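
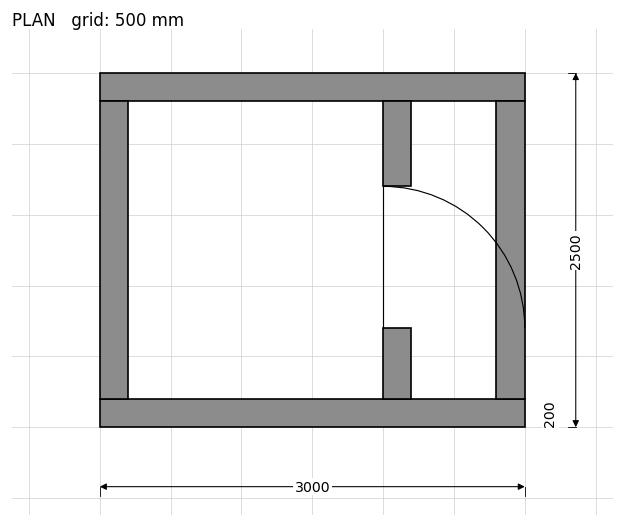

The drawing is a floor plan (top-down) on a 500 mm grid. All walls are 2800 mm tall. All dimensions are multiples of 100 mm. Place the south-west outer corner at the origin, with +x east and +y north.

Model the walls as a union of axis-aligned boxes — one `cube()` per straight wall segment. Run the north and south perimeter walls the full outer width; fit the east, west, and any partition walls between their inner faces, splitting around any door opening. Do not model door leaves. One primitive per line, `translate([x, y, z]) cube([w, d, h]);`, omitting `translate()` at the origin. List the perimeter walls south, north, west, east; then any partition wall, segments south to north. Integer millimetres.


cube([3000, 200, 2800]);
translate([0, 2300, 0]) cube([3000, 200, 2800]);
translate([0, 200, 0]) cube([200, 2100, 2800]);
translate([2800, 200, 0]) cube([200, 2100, 2800]);
translate([2000, 200, 0]) cube([200, 500, 2800]);
translate([2000, 1700, 0]) cube([200, 600, 2800]);


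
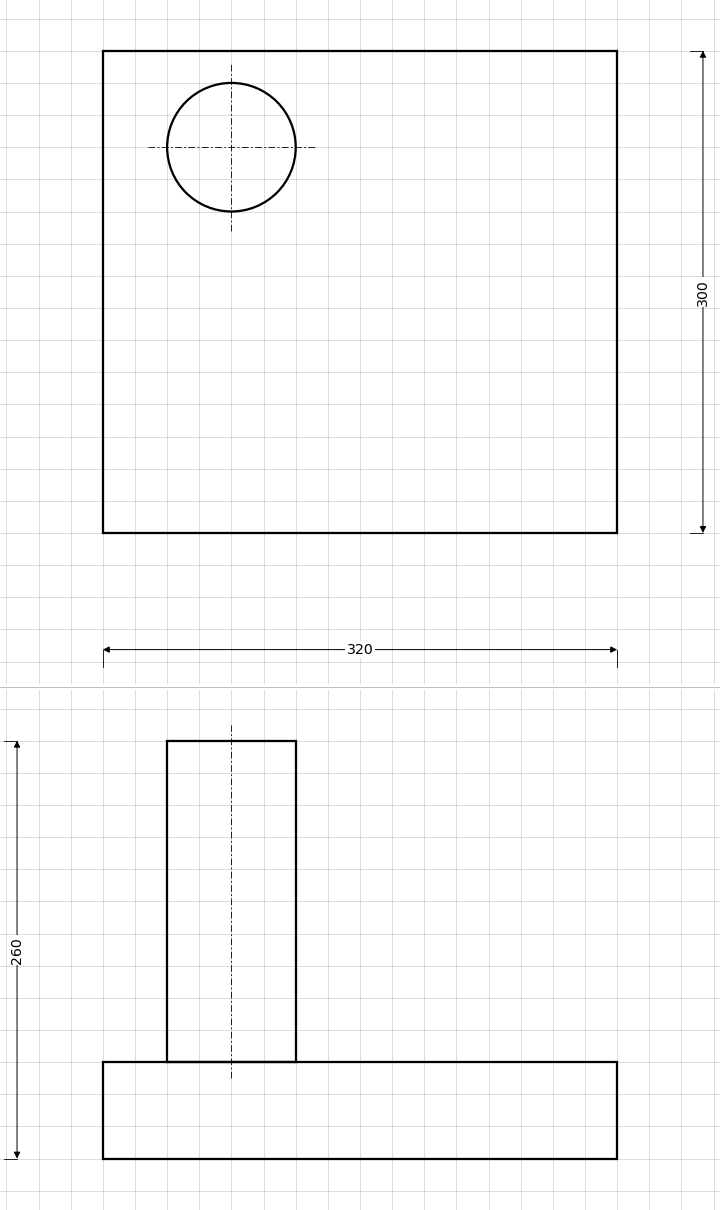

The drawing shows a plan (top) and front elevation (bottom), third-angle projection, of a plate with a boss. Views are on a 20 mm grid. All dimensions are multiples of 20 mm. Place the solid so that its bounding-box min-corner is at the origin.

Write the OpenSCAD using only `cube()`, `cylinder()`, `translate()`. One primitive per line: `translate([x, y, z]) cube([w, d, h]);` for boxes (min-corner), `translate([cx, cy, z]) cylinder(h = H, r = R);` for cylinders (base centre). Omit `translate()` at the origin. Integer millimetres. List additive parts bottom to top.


cube([320, 300, 60]);
translate([80, 240, 60]) cylinder(h = 200, r = 40);


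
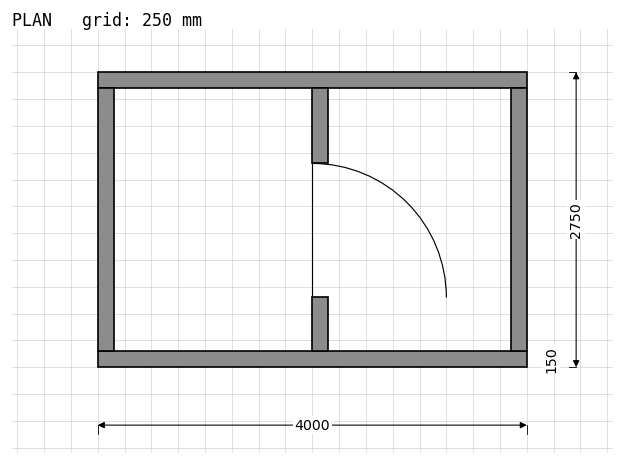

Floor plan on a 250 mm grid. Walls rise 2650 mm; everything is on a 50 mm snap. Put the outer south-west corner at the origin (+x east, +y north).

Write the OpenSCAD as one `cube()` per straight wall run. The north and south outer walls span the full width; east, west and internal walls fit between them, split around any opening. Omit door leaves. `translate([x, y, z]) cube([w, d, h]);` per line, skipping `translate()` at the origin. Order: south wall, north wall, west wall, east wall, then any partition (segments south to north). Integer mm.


cube([4000, 150, 2650]);
translate([0, 2600, 0]) cube([4000, 150, 2650]);
translate([0, 150, 0]) cube([150, 2450, 2650]);
translate([3850, 150, 0]) cube([150, 2450, 2650]);
translate([2000, 150, 0]) cube([150, 500, 2650]);
translate([2000, 1900, 0]) cube([150, 700, 2650]);


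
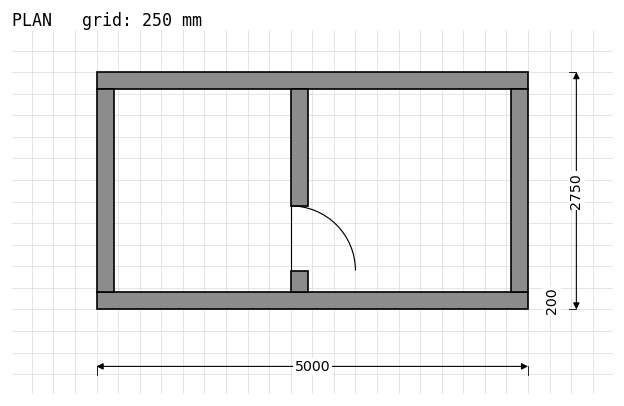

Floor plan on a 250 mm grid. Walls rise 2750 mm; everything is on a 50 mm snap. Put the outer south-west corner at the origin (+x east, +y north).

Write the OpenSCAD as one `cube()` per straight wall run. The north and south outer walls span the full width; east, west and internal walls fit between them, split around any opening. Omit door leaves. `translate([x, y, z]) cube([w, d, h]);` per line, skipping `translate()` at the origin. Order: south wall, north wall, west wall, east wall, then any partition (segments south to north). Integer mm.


cube([5000, 200, 2750]);
translate([0, 2550, 0]) cube([5000, 200, 2750]);
translate([0, 200, 0]) cube([200, 2350, 2750]);
translate([4800, 200, 0]) cube([200, 2350, 2750]);
translate([2250, 200, 0]) cube([200, 250, 2750]);
translate([2250, 1200, 0]) cube([200, 1350, 2750]);


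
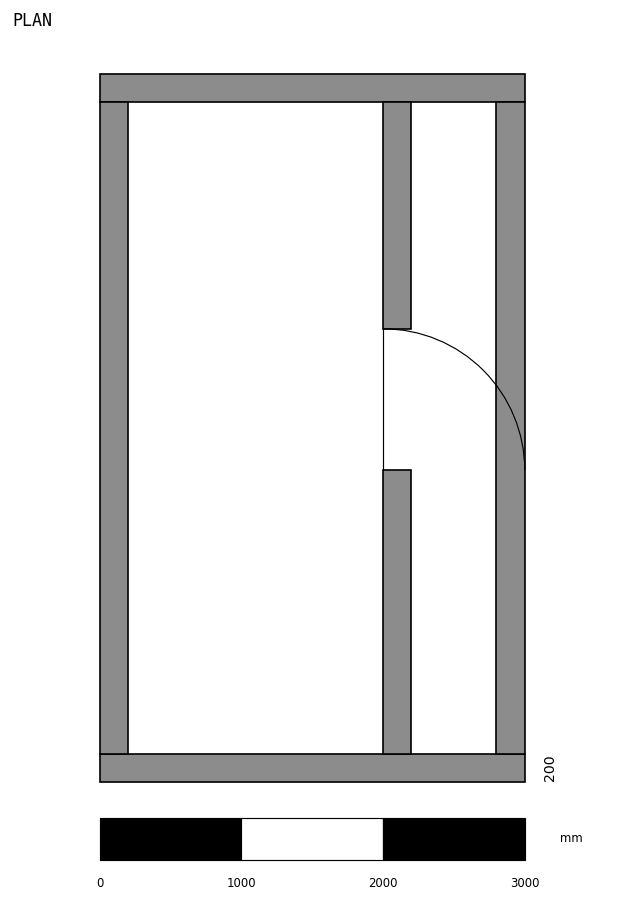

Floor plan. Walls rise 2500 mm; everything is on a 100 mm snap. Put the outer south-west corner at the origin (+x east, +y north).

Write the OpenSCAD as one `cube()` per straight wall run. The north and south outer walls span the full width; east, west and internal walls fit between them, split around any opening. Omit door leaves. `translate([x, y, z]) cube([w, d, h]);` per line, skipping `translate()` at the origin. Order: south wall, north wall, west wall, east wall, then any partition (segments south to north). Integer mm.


cube([3000, 200, 2500]);
translate([0, 4800, 0]) cube([3000, 200, 2500]);
translate([0, 200, 0]) cube([200, 4600, 2500]);
translate([2800, 200, 0]) cube([200, 4600, 2500]);
translate([2000, 200, 0]) cube([200, 2000, 2500]);
translate([2000, 3200, 0]) cube([200, 1600, 2500]);


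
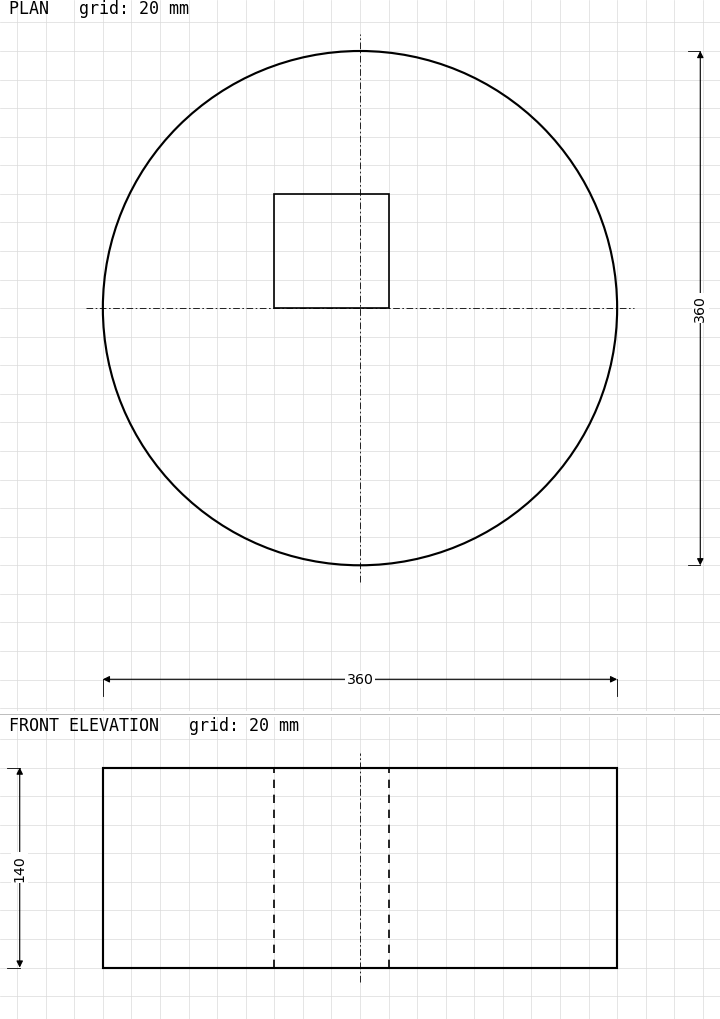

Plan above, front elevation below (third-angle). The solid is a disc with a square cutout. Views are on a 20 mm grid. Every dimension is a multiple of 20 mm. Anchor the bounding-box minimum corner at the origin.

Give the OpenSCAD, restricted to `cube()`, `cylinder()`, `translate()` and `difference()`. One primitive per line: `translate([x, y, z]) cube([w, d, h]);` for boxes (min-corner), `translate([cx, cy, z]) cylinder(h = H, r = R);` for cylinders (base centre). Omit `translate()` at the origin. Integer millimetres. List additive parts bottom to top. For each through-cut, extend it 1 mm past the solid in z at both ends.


difference() {
  translate([180, 180, 0]) cylinder(h = 140, r = 180);
  translate([120, 180, -1]) cube([80, 80, 142]);
}


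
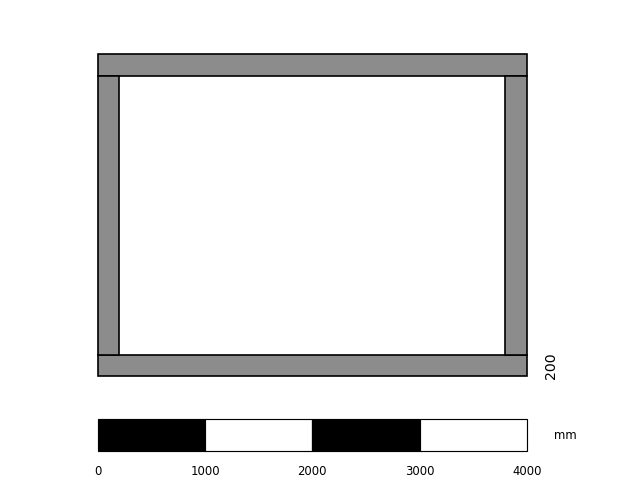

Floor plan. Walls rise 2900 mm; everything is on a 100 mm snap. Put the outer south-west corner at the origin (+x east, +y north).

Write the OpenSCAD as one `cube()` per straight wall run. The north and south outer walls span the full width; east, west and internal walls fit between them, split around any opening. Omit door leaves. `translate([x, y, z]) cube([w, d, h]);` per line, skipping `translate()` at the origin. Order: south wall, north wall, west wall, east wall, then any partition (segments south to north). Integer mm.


cube([4000, 200, 2900]);
translate([0, 2800, 0]) cube([4000, 200, 2900]);
translate([0, 200, 0]) cube([200, 2600, 2900]);
translate([3800, 200, 0]) cube([200, 2600, 2900]);


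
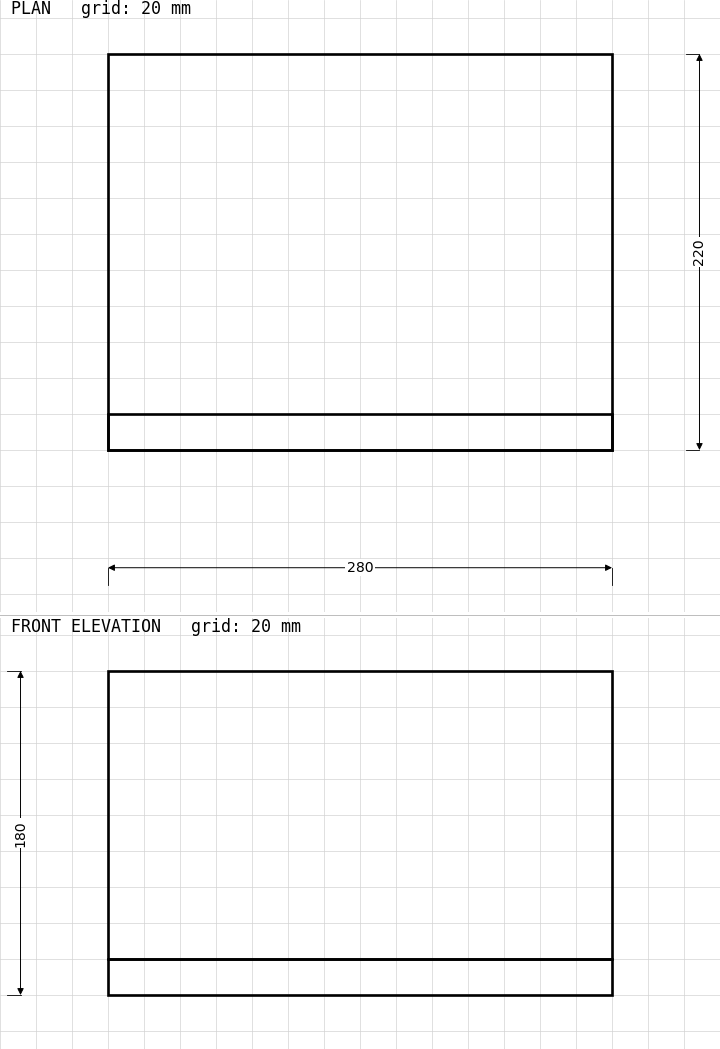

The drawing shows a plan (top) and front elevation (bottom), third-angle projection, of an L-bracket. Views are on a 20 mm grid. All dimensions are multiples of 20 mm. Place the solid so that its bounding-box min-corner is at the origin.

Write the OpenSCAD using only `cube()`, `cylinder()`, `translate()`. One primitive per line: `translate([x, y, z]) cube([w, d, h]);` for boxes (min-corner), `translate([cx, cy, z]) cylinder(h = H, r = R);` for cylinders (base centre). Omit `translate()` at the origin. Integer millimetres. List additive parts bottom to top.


cube([280, 220, 20]);
translate([0, 0, 20]) cube([280, 20, 160]);


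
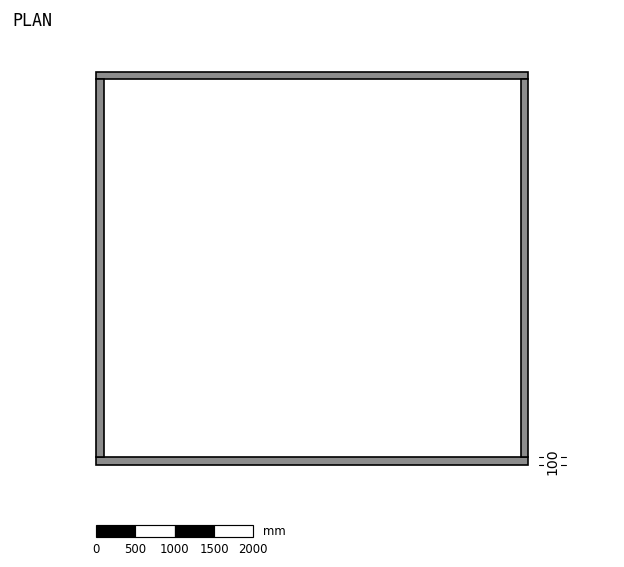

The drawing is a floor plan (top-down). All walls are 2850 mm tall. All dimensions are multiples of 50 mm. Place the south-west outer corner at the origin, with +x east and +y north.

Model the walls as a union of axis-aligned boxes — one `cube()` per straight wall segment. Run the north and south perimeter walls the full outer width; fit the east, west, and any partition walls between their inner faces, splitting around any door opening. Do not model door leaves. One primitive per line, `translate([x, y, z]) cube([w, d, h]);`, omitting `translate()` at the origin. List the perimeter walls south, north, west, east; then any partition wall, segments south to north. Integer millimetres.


cube([5500, 100, 2850]);
translate([0, 4900, 0]) cube([5500, 100, 2850]);
translate([0, 100, 0]) cube([100, 4800, 2850]);
translate([5400, 100, 0]) cube([100, 4800, 2850]);


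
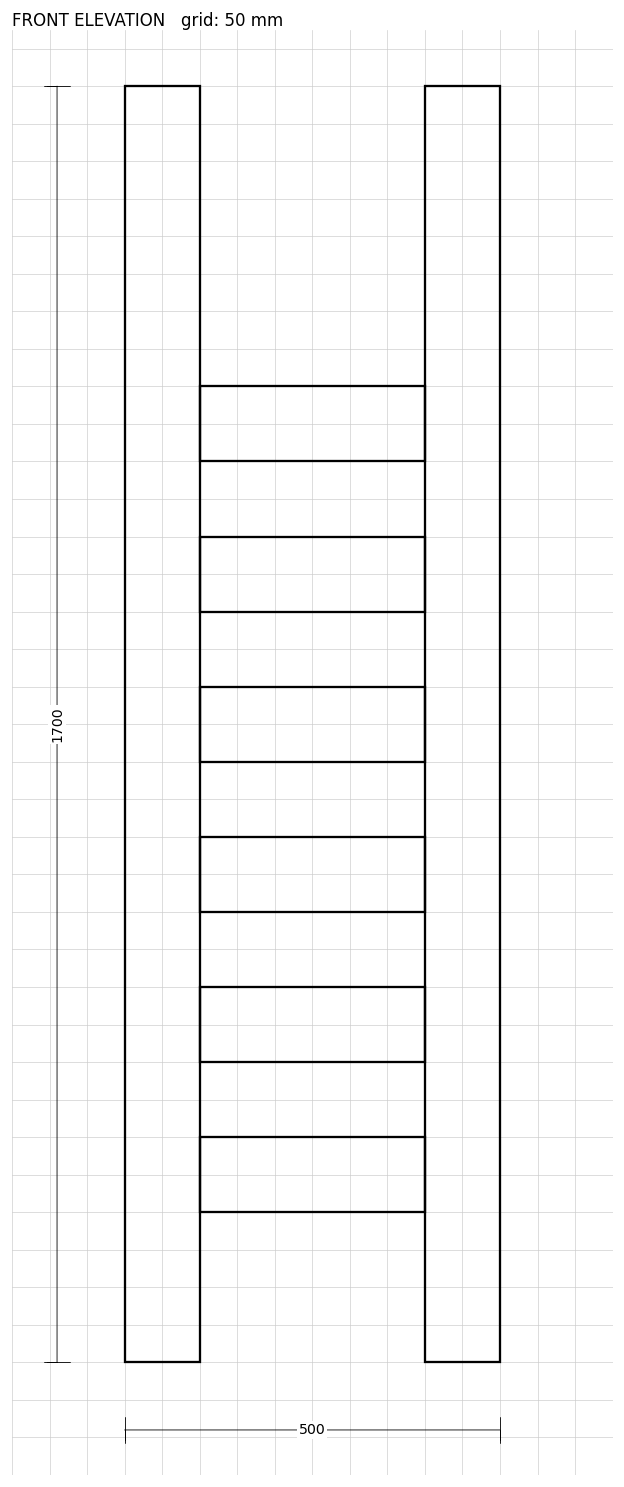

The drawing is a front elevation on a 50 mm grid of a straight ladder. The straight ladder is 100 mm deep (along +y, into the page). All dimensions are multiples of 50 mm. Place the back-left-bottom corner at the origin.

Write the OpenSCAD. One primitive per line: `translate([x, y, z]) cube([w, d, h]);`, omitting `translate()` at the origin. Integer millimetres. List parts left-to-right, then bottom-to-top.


cube([100, 100, 1700]);
translate([100, 0, 200]) cube([300, 100, 100]);
translate([100, 0, 400]) cube([300, 100, 100]);
translate([100, 0, 600]) cube([300, 100, 100]);
translate([100, 0, 800]) cube([300, 100, 100]);
translate([100, 0, 1000]) cube([300, 100, 100]);
translate([100, 0, 1200]) cube([300, 100, 100]);
translate([400, 0, 0]) cube([100, 100, 1700]);


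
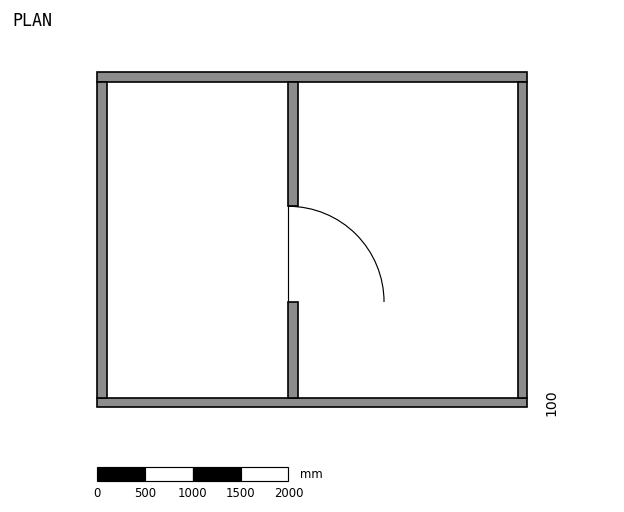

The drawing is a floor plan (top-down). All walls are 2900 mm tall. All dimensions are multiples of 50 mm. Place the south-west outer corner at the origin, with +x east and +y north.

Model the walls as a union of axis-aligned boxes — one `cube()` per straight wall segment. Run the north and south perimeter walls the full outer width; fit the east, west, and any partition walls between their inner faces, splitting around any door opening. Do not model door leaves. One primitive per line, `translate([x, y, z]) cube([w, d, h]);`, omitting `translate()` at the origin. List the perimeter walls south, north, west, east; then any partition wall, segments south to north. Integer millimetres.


cube([4500, 100, 2900]);
translate([0, 3400, 0]) cube([4500, 100, 2900]);
translate([0, 100, 0]) cube([100, 3300, 2900]);
translate([4400, 100, 0]) cube([100, 3300, 2900]);
translate([2000, 100, 0]) cube([100, 1000, 2900]);
translate([2000, 2100, 0]) cube([100, 1300, 2900]);


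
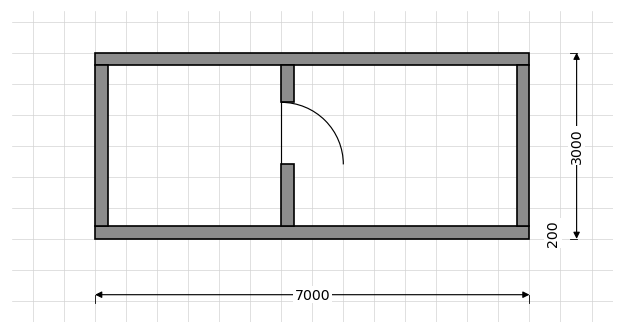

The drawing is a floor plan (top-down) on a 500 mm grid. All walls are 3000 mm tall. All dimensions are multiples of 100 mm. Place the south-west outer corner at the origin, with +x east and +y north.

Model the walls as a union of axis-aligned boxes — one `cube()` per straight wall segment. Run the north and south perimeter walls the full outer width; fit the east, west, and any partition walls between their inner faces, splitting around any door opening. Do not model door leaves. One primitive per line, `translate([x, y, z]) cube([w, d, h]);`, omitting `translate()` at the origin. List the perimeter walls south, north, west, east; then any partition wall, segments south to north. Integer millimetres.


cube([7000, 200, 3000]);
translate([0, 2800, 0]) cube([7000, 200, 3000]);
translate([0, 200, 0]) cube([200, 2600, 3000]);
translate([6800, 200, 0]) cube([200, 2600, 3000]);
translate([3000, 200, 0]) cube([200, 1000, 3000]);
translate([3000, 2200, 0]) cube([200, 600, 3000]);


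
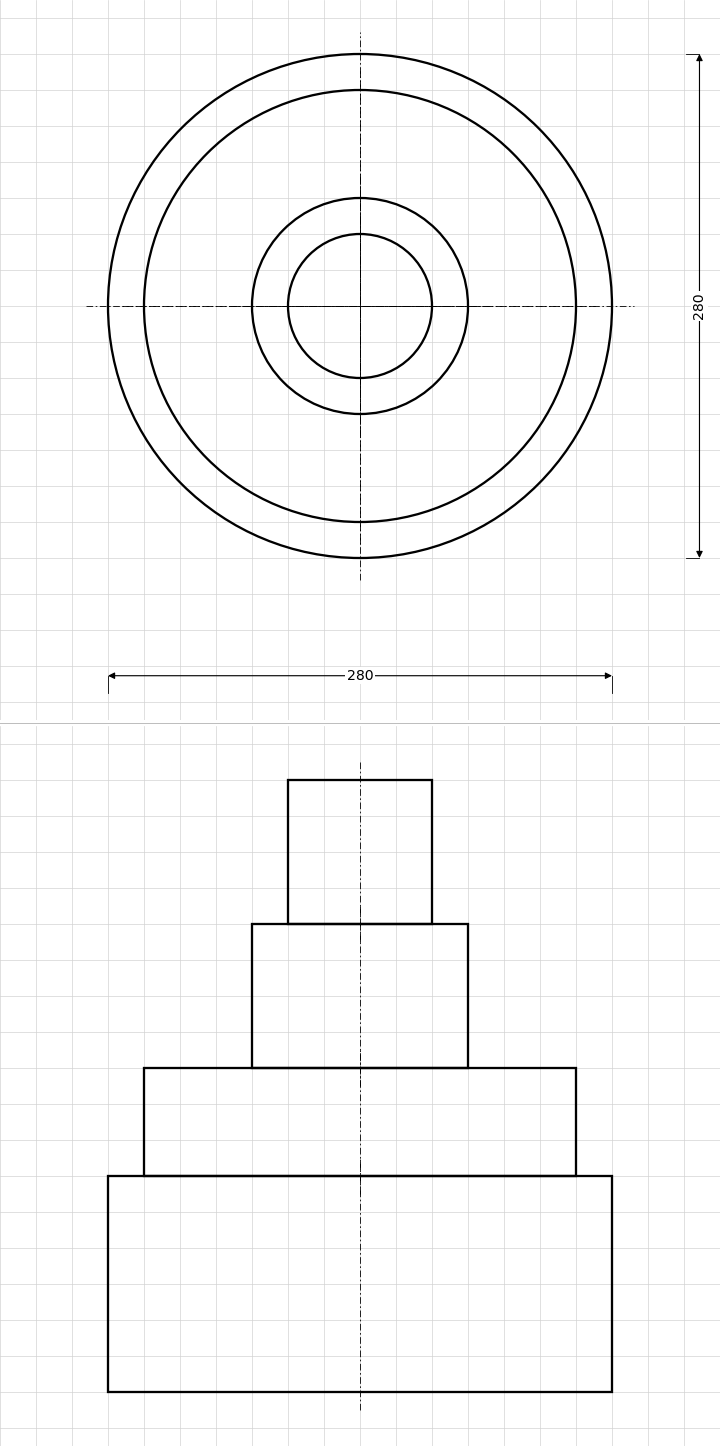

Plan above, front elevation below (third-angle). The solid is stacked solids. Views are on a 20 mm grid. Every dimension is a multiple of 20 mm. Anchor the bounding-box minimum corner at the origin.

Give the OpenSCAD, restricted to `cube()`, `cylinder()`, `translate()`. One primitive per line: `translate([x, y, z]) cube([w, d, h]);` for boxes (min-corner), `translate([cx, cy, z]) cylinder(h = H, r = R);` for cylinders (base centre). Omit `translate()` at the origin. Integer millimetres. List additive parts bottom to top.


translate([140, 140, 0]) cylinder(h = 120, r = 140);
translate([140, 140, 120]) cylinder(h = 60, r = 120);
translate([140, 140, 180]) cylinder(h = 80, r = 60);
translate([140, 140, 260]) cylinder(h = 80, r = 40);


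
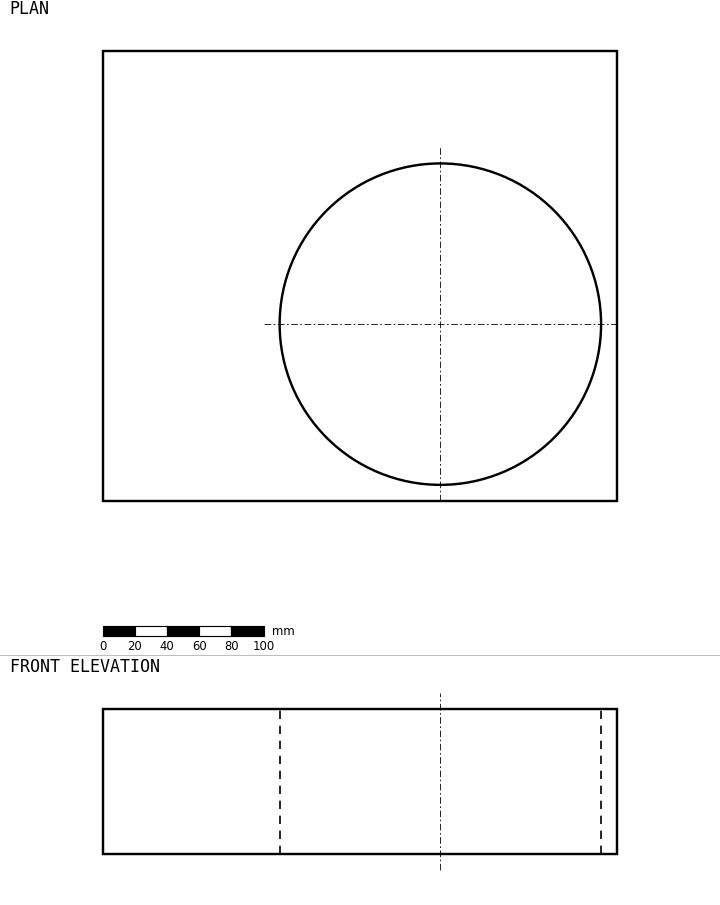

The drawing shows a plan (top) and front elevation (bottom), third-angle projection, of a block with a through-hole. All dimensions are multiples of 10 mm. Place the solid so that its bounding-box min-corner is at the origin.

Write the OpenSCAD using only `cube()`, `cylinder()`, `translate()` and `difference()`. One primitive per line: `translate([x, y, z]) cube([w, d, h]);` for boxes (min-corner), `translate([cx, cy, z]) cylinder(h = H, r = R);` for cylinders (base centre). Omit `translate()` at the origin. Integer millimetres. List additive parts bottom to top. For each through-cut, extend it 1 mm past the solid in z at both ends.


difference() {
  cube([320, 280, 90]);
  translate([210, 110, -1]) cylinder(h = 92, r = 100);
}


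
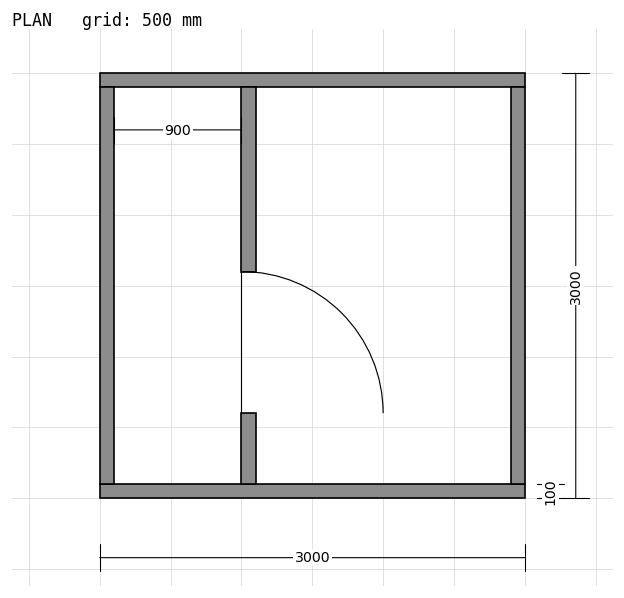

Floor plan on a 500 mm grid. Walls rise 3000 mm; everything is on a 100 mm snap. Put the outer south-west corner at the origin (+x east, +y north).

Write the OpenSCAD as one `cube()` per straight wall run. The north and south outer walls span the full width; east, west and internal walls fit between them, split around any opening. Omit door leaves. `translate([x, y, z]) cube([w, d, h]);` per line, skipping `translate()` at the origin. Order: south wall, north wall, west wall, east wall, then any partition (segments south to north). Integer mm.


cube([3000, 100, 3000]);
translate([0, 2900, 0]) cube([3000, 100, 3000]);
translate([0, 100, 0]) cube([100, 2800, 3000]);
translate([2900, 100, 0]) cube([100, 2800, 3000]);
translate([1000, 100, 0]) cube([100, 500, 3000]);
translate([1000, 1600, 0]) cube([100, 1300, 3000]);


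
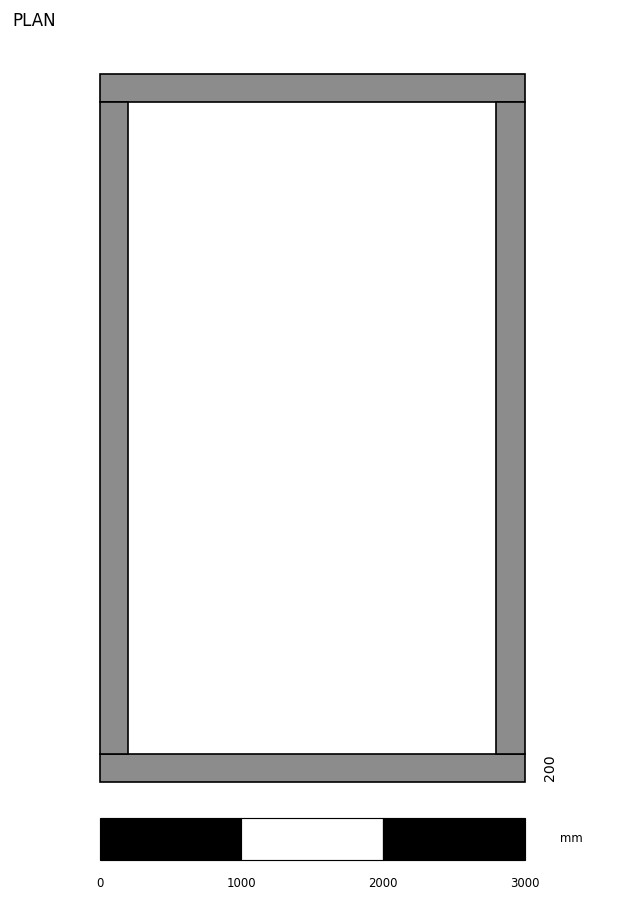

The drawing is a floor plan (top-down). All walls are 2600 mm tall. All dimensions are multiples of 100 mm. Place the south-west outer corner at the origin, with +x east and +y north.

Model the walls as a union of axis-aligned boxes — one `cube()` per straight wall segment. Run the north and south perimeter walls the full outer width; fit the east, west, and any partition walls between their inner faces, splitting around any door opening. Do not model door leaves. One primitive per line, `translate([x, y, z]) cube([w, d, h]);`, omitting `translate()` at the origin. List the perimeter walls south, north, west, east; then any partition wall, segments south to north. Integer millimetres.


cube([3000, 200, 2600]);
translate([0, 4800, 0]) cube([3000, 200, 2600]);
translate([0, 200, 0]) cube([200, 4600, 2600]);
translate([2800, 200, 0]) cube([200, 4600, 2600]);


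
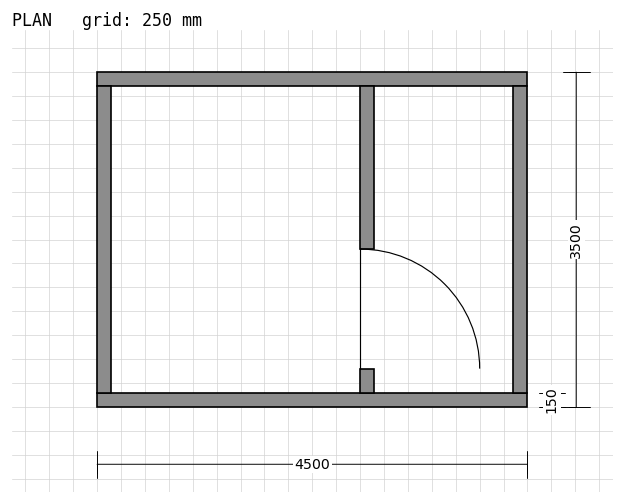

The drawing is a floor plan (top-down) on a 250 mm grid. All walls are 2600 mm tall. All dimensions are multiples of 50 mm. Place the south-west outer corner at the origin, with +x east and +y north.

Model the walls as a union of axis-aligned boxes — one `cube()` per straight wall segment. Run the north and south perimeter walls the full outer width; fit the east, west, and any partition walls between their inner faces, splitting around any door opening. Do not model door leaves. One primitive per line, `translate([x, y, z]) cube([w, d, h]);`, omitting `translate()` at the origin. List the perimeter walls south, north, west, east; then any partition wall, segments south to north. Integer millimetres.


cube([4500, 150, 2600]);
translate([0, 3350, 0]) cube([4500, 150, 2600]);
translate([0, 150, 0]) cube([150, 3200, 2600]);
translate([4350, 150, 0]) cube([150, 3200, 2600]);
translate([2750, 150, 0]) cube([150, 250, 2600]);
translate([2750, 1650, 0]) cube([150, 1700, 2600]);


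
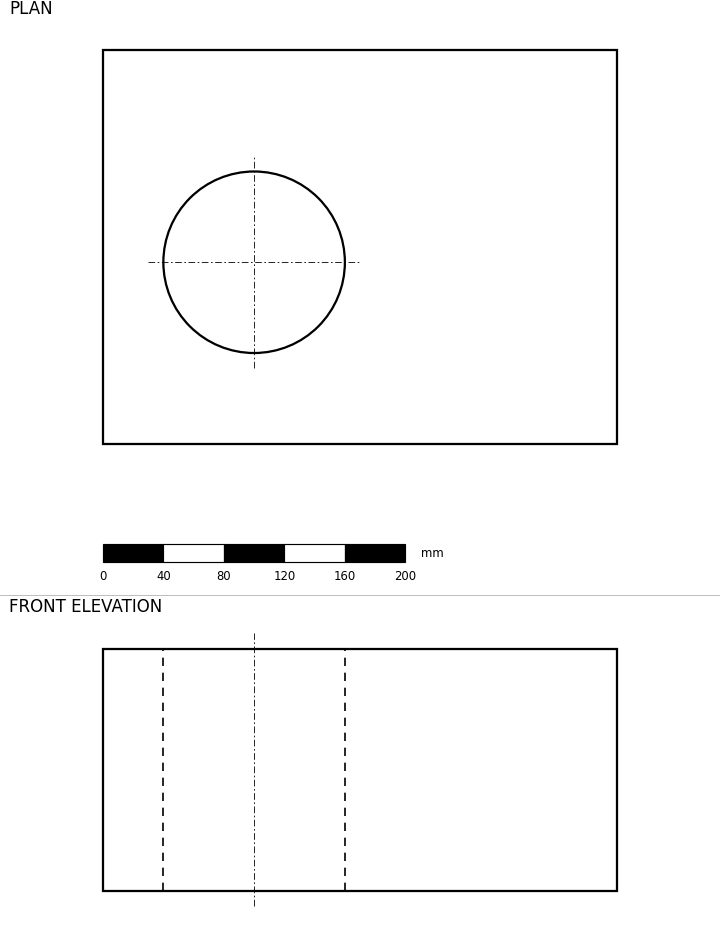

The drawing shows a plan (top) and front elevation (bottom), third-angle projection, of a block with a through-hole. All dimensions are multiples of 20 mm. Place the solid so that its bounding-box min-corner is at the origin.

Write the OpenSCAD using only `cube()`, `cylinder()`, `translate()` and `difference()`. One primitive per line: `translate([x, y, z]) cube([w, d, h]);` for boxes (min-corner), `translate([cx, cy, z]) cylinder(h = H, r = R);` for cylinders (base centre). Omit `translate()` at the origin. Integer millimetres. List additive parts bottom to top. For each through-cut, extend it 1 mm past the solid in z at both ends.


difference() {
  cube([340, 260, 160]);
  translate([100, 120, -1]) cylinder(h = 162, r = 60);
}


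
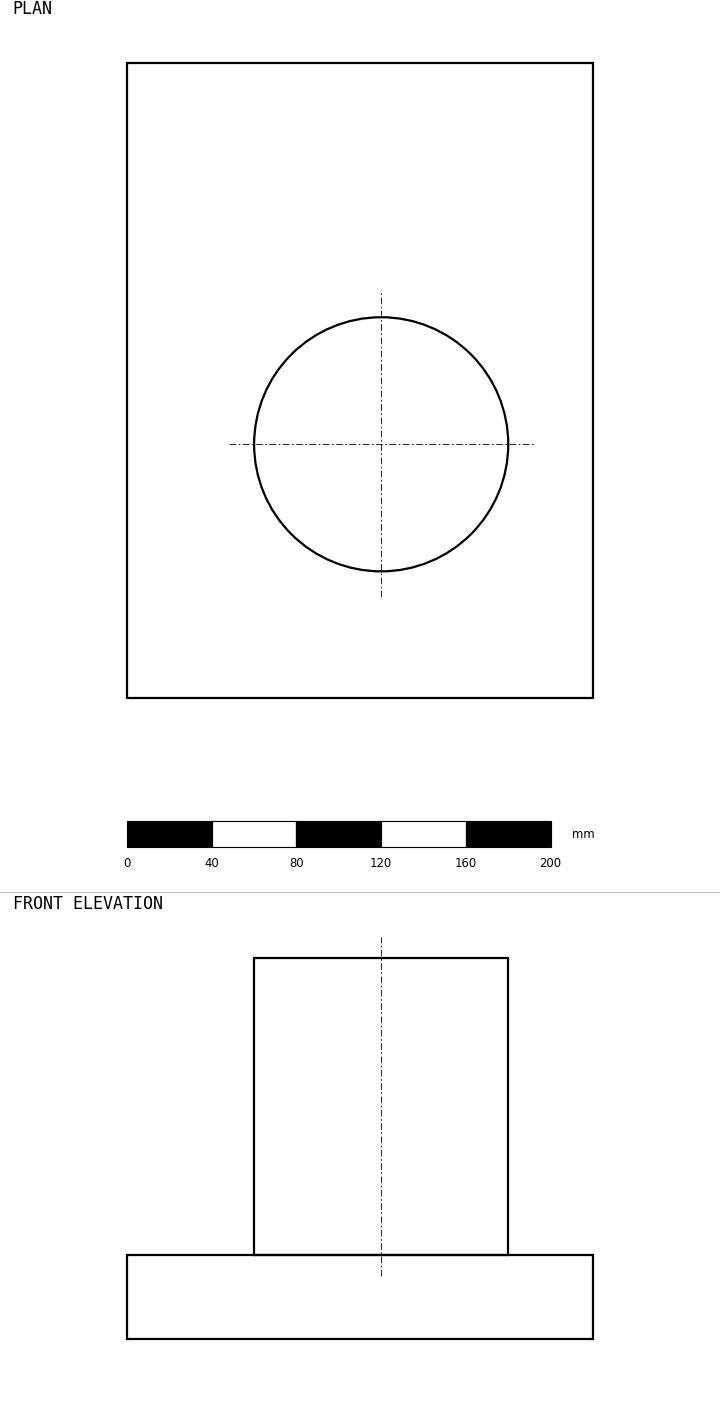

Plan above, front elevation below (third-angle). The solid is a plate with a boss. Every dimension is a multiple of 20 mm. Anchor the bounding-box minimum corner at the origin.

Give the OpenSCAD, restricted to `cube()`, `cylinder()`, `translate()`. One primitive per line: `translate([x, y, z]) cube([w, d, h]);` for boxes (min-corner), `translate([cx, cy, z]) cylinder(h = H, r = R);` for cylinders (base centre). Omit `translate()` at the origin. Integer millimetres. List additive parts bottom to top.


cube([220, 300, 40]);
translate([120, 120, 40]) cylinder(h = 140, r = 60);


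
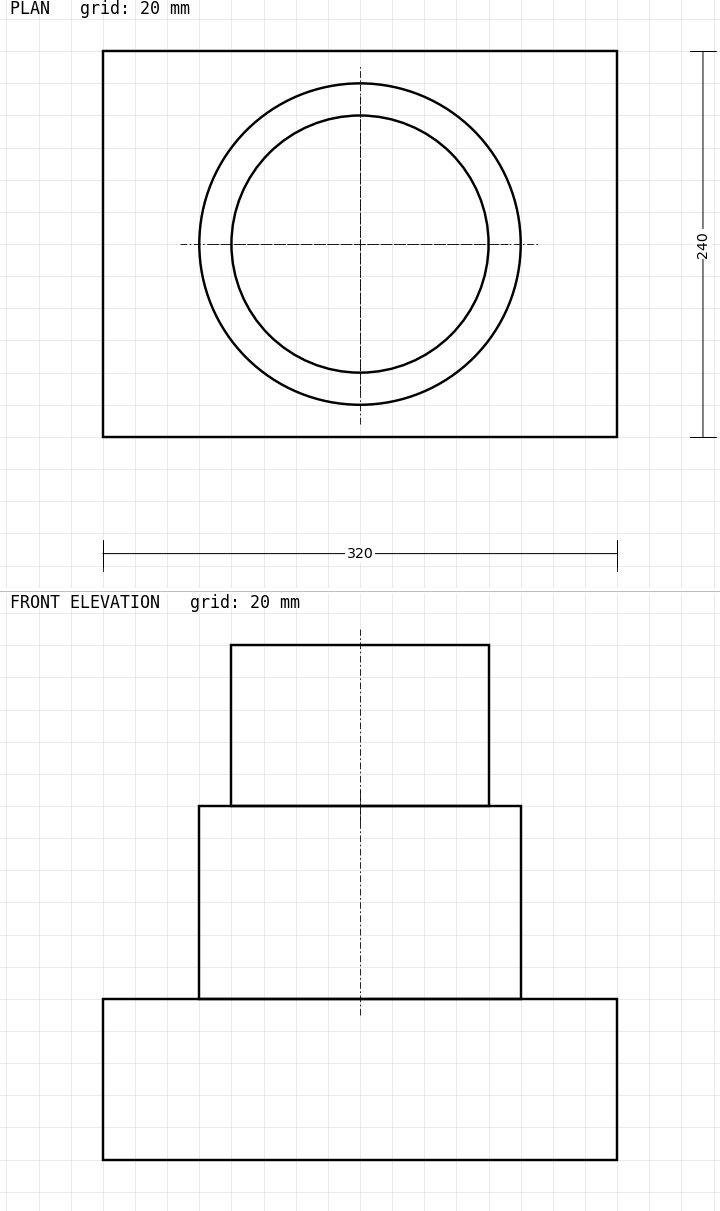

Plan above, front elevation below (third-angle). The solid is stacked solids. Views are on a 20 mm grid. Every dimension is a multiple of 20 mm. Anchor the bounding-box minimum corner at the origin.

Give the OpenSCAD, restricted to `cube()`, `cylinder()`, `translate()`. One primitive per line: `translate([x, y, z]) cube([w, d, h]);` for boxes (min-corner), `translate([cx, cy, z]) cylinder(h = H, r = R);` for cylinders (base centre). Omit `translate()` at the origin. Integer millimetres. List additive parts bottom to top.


cube([320, 240, 100]);
translate([160, 120, 100]) cylinder(h = 120, r = 100);
translate([160, 120, 220]) cylinder(h = 100, r = 80);


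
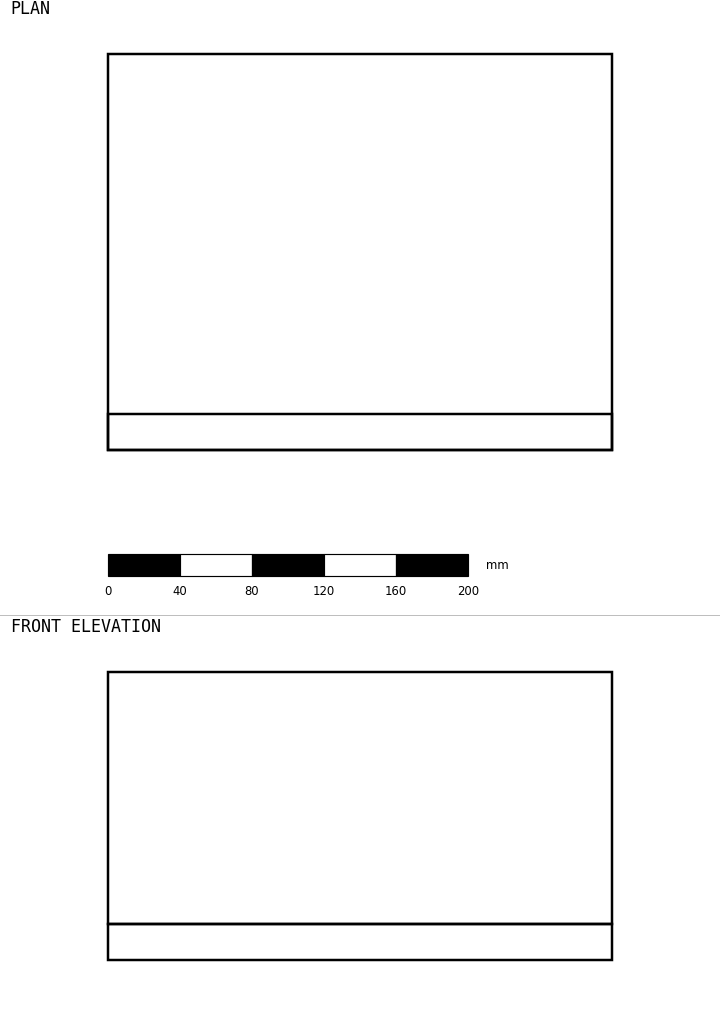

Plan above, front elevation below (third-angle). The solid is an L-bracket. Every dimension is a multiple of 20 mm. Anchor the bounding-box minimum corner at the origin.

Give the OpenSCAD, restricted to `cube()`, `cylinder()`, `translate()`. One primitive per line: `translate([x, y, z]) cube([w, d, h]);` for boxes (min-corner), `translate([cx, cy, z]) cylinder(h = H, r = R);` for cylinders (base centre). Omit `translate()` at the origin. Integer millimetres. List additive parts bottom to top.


cube([280, 220, 20]);
translate([0, 0, 20]) cube([280, 20, 140]);


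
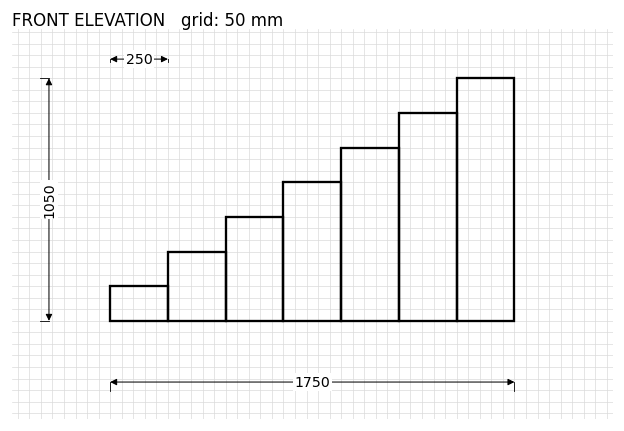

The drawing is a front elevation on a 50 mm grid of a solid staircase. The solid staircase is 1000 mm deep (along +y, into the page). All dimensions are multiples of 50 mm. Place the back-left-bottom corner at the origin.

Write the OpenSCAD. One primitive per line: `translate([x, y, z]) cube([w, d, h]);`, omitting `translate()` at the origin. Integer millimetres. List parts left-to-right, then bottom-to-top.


cube([250, 1000, 150]);
translate([250, 0, 0]) cube([250, 1000, 300]);
translate([500, 0, 0]) cube([250, 1000, 450]);
translate([750, 0, 0]) cube([250, 1000, 600]);
translate([1000, 0, 0]) cube([250, 1000, 750]);
translate([1250, 0, 0]) cube([250, 1000, 900]);
translate([1500, 0, 0]) cube([250, 1000, 1050]);


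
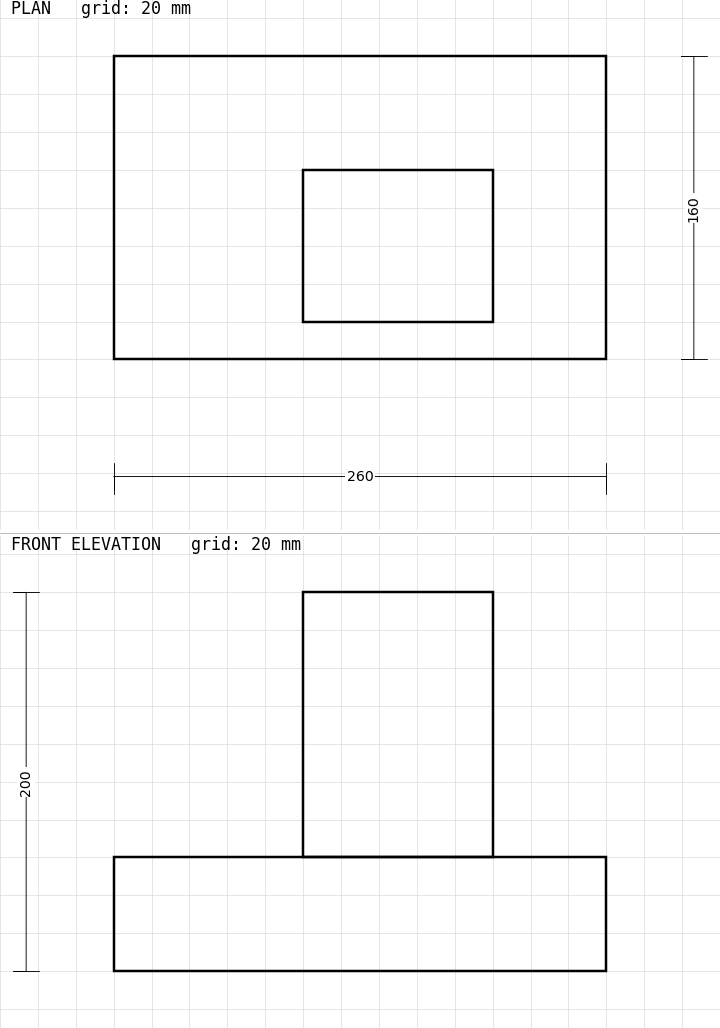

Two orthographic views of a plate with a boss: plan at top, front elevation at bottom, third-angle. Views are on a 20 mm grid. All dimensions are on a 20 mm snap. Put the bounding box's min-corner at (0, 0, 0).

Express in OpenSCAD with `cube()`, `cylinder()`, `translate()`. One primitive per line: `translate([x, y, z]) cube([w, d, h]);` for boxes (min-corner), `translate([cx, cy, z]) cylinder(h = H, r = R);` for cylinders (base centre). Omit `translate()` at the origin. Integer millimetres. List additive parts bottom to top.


cube([260, 160, 60]);
translate([100, 20, 60]) cube([100, 80, 140]);


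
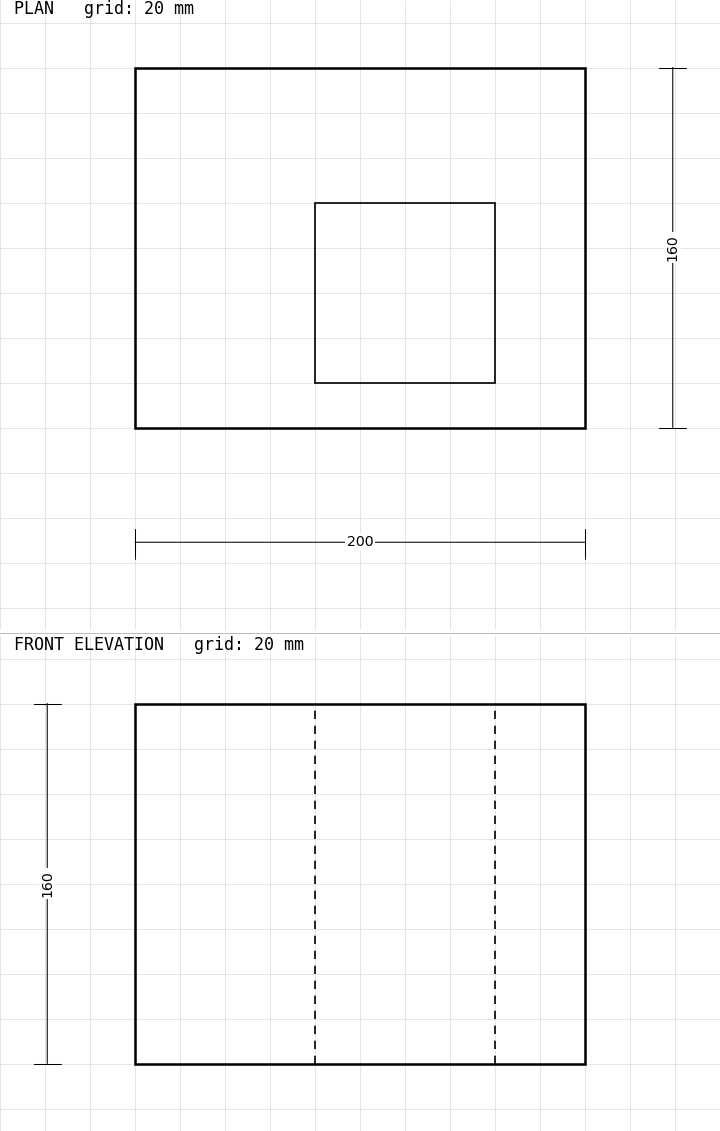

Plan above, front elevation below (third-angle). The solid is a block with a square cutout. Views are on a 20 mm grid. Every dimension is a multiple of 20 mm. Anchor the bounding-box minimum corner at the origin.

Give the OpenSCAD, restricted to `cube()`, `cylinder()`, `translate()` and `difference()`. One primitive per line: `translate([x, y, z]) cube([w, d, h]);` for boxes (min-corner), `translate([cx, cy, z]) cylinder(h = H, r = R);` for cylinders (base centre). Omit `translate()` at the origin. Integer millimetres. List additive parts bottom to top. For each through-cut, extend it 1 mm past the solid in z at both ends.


difference() {
  cube([200, 160, 160]);
  translate([80, 20, -1]) cube([80, 80, 162]);
}


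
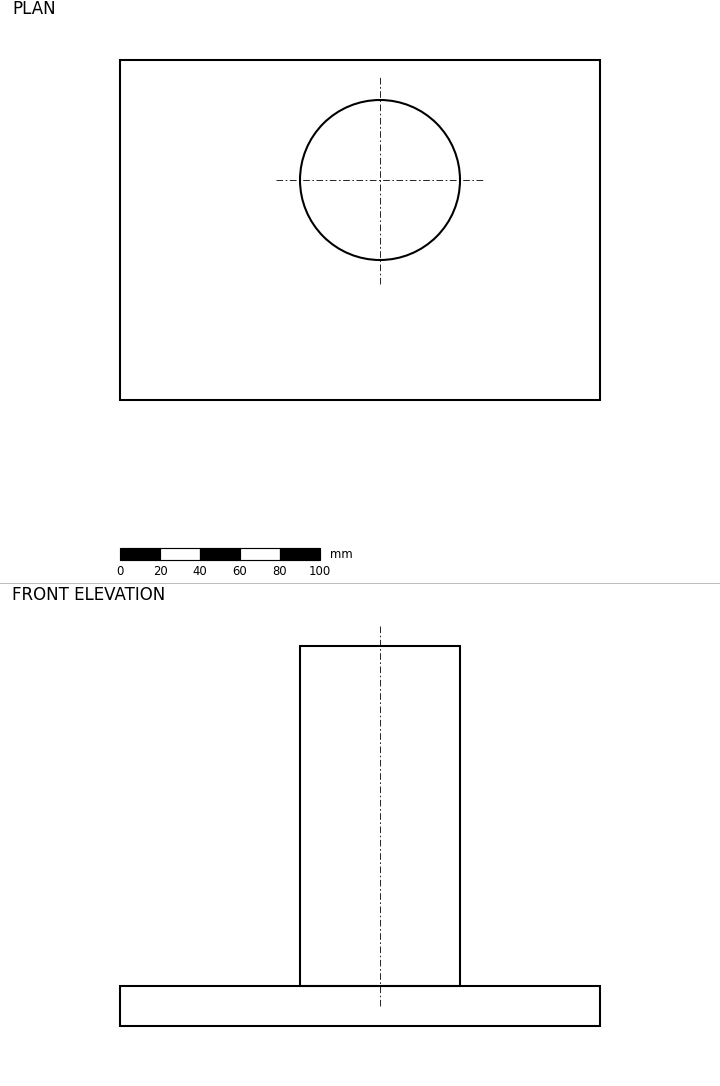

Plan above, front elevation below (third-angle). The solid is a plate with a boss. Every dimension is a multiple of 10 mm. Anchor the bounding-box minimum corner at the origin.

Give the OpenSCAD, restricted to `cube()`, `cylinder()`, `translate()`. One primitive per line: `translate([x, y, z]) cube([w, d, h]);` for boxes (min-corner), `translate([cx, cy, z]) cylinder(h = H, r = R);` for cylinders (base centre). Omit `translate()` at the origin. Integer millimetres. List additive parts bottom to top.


cube([240, 170, 20]);
translate([130, 110, 20]) cylinder(h = 170, r = 40);


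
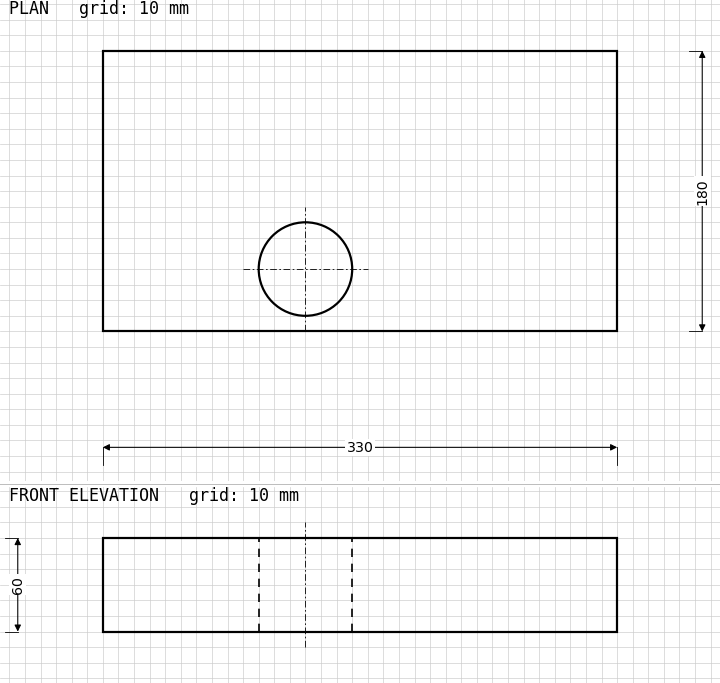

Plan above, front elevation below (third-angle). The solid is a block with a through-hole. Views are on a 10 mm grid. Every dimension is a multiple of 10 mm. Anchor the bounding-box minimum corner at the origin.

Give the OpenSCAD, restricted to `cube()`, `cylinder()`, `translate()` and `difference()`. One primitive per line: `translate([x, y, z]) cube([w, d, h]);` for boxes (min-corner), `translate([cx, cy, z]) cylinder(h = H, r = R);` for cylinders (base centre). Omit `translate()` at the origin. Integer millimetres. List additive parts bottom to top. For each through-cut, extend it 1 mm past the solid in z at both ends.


difference() {
  cube([330, 180, 60]);
  translate([130, 40, -1]) cylinder(h = 62, r = 30);
}


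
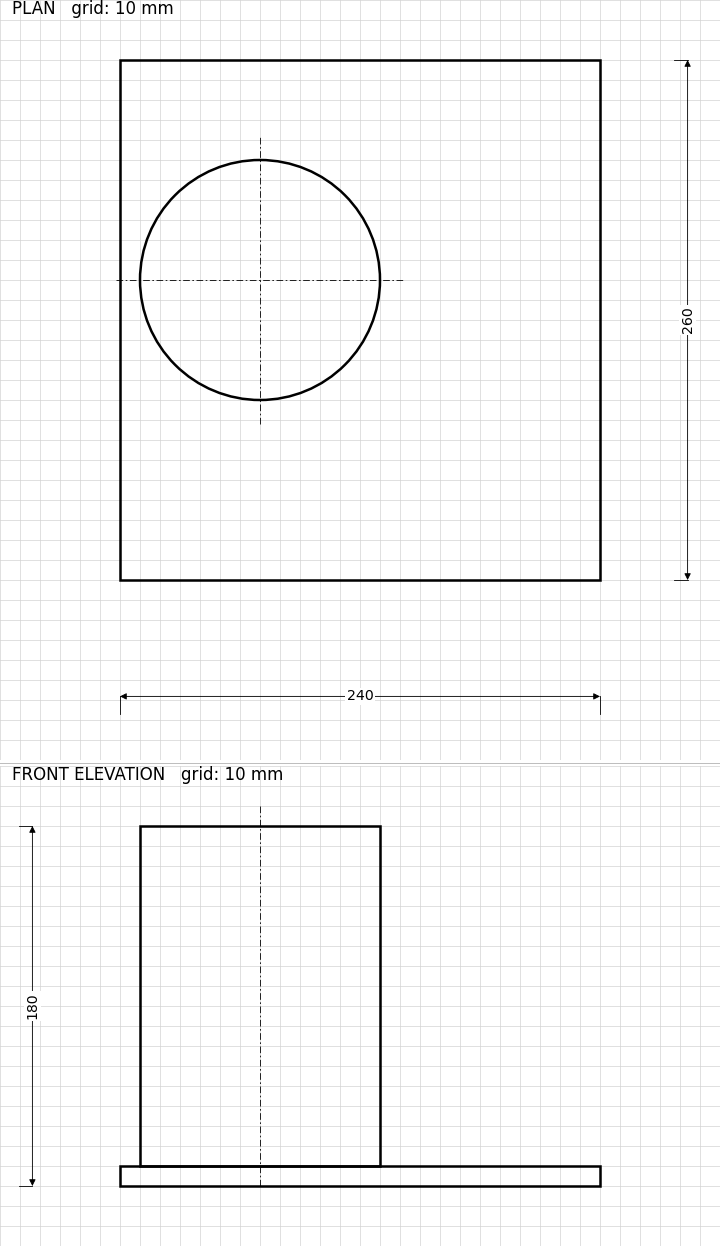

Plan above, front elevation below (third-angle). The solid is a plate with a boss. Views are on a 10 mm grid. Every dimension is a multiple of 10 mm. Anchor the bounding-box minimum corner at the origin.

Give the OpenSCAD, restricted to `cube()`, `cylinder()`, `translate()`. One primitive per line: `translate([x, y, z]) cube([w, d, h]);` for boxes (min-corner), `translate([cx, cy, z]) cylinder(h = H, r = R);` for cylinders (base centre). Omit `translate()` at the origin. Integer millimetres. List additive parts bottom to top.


cube([240, 260, 10]);
translate([70, 150, 10]) cylinder(h = 170, r = 60);


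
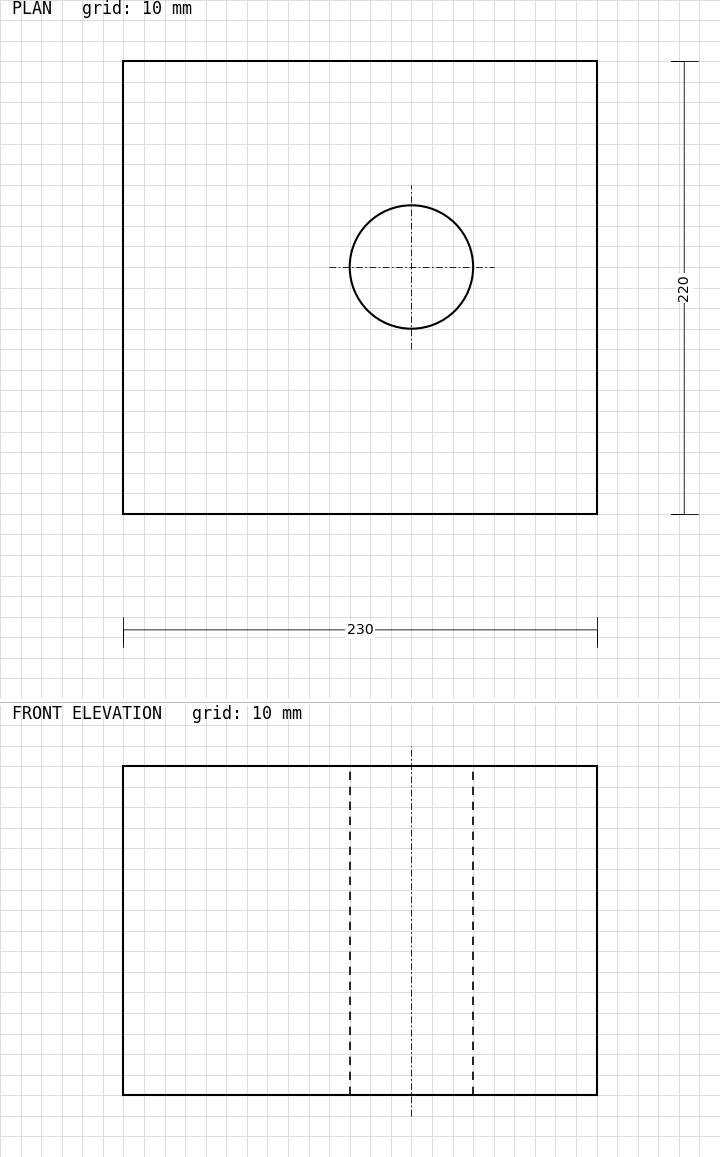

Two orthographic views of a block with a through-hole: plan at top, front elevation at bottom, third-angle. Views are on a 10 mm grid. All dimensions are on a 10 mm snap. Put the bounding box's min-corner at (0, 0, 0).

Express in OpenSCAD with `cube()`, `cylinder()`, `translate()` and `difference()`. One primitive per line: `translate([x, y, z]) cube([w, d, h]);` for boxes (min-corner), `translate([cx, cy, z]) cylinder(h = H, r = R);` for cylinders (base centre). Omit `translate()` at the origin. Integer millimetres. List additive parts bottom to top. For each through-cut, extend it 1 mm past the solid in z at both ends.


difference() {
  cube([230, 220, 160]);
  translate([140, 120, -1]) cylinder(h = 162, r = 30);
}


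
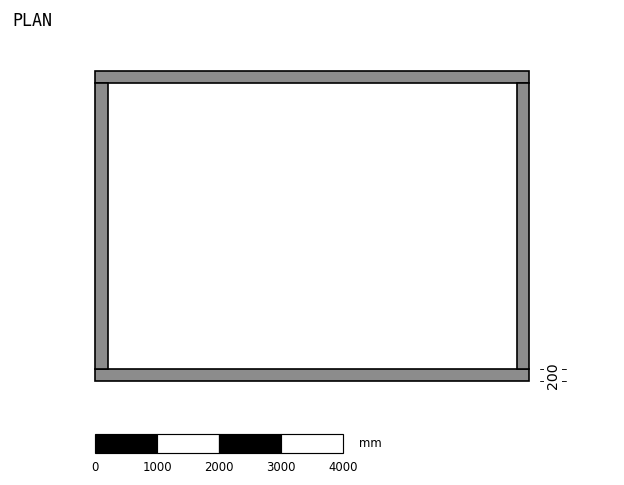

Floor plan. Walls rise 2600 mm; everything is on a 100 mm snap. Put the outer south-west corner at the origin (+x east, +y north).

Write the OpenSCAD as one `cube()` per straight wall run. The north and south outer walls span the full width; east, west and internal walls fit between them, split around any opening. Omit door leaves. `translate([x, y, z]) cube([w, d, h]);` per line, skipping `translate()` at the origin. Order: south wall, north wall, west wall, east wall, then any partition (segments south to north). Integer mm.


cube([7000, 200, 2600]);
translate([0, 4800, 0]) cube([7000, 200, 2600]);
translate([0, 200, 0]) cube([200, 4600, 2600]);
translate([6800, 200, 0]) cube([200, 4600, 2600]);


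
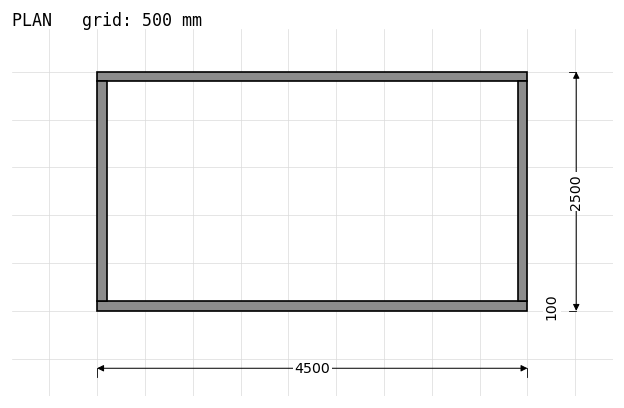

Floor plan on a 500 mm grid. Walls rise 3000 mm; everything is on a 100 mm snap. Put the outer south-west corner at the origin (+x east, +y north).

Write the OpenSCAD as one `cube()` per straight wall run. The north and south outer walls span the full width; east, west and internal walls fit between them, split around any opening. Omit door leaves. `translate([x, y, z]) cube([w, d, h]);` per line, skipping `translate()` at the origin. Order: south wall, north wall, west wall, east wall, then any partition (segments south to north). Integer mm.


cube([4500, 100, 3000]);
translate([0, 2400, 0]) cube([4500, 100, 3000]);
translate([0, 100, 0]) cube([100, 2300, 3000]);
translate([4400, 100, 0]) cube([100, 2300, 3000]);


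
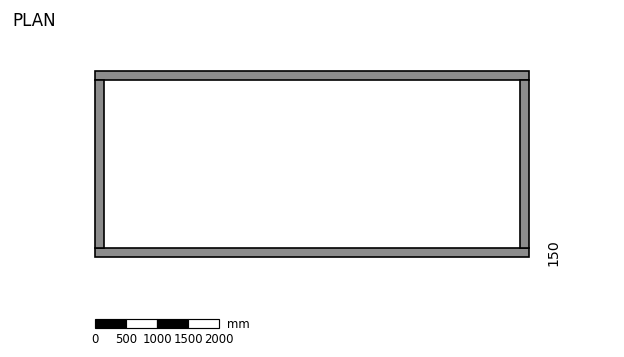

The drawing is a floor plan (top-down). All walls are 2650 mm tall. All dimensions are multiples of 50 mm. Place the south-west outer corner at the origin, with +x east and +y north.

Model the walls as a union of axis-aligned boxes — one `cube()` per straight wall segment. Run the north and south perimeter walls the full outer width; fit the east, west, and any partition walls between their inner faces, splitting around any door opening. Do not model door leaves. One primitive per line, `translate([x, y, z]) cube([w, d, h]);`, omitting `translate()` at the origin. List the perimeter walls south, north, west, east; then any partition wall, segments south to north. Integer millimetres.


cube([7000, 150, 2650]);
translate([0, 2850, 0]) cube([7000, 150, 2650]);
translate([0, 150, 0]) cube([150, 2700, 2650]);
translate([6850, 150, 0]) cube([150, 2700, 2650]);


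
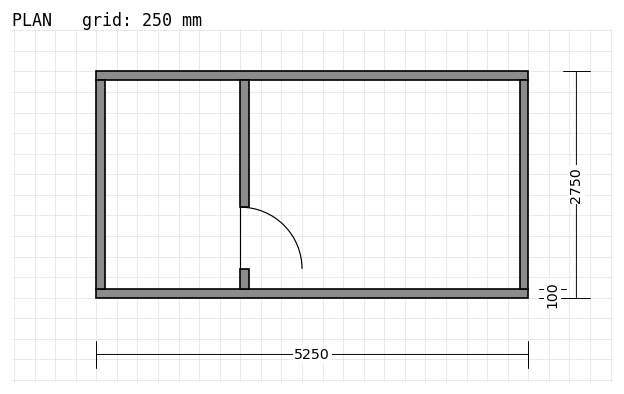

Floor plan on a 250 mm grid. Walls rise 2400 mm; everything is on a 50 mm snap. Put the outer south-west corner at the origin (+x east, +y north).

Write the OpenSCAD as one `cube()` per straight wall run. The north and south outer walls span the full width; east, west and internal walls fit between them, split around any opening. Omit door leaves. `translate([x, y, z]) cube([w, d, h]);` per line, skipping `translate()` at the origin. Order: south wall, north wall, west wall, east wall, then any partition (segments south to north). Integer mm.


cube([5250, 100, 2400]);
translate([0, 2650, 0]) cube([5250, 100, 2400]);
translate([0, 100, 0]) cube([100, 2550, 2400]);
translate([5150, 100, 0]) cube([100, 2550, 2400]);
translate([1750, 100, 0]) cube([100, 250, 2400]);
translate([1750, 1100, 0]) cube([100, 1550, 2400]);


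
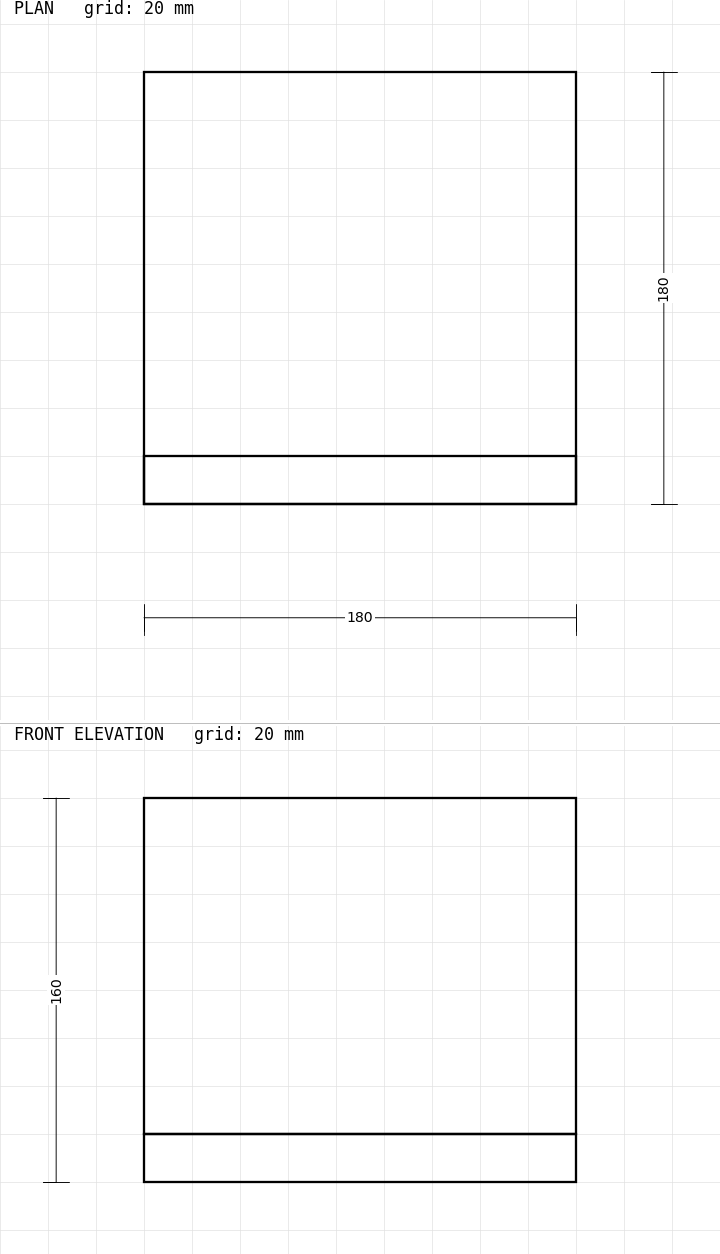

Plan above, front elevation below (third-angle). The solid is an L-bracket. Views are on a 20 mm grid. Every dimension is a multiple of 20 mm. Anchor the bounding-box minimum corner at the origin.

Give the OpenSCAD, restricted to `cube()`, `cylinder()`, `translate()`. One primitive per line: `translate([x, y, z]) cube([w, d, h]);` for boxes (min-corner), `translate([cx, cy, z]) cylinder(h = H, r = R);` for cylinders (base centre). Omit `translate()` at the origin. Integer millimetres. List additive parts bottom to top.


cube([180, 180, 20]);
translate([0, 0, 20]) cube([180, 20, 140]);


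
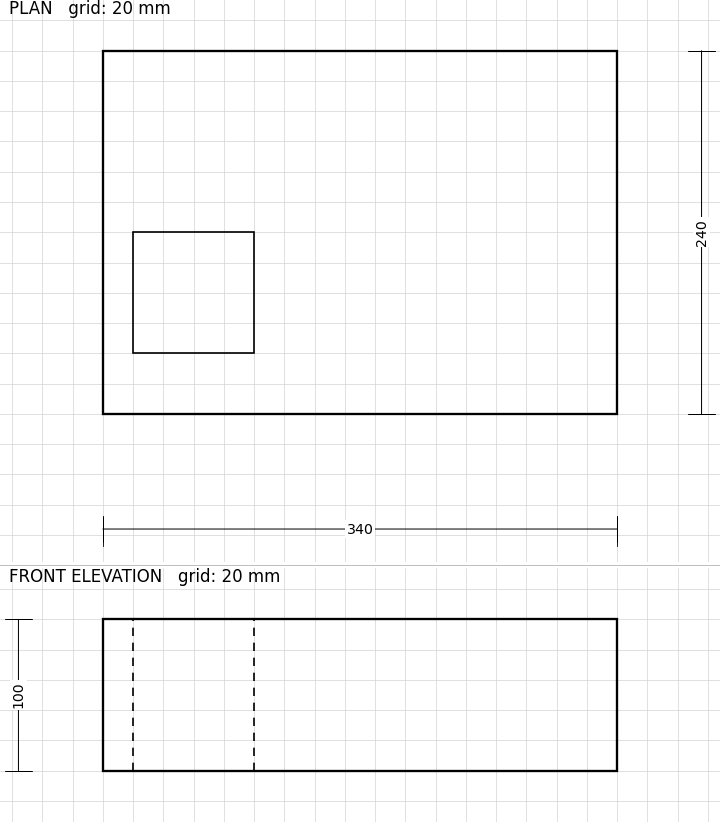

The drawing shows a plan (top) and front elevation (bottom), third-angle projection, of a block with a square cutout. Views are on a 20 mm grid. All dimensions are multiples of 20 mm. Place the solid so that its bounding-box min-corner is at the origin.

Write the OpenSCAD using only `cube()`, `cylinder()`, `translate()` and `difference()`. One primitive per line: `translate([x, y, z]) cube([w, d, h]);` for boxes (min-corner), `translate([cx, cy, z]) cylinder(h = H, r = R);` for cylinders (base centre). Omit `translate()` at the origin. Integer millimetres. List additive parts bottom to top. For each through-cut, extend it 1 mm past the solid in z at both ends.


difference() {
  cube([340, 240, 100]);
  translate([20, 40, -1]) cube([80, 80, 102]);
}


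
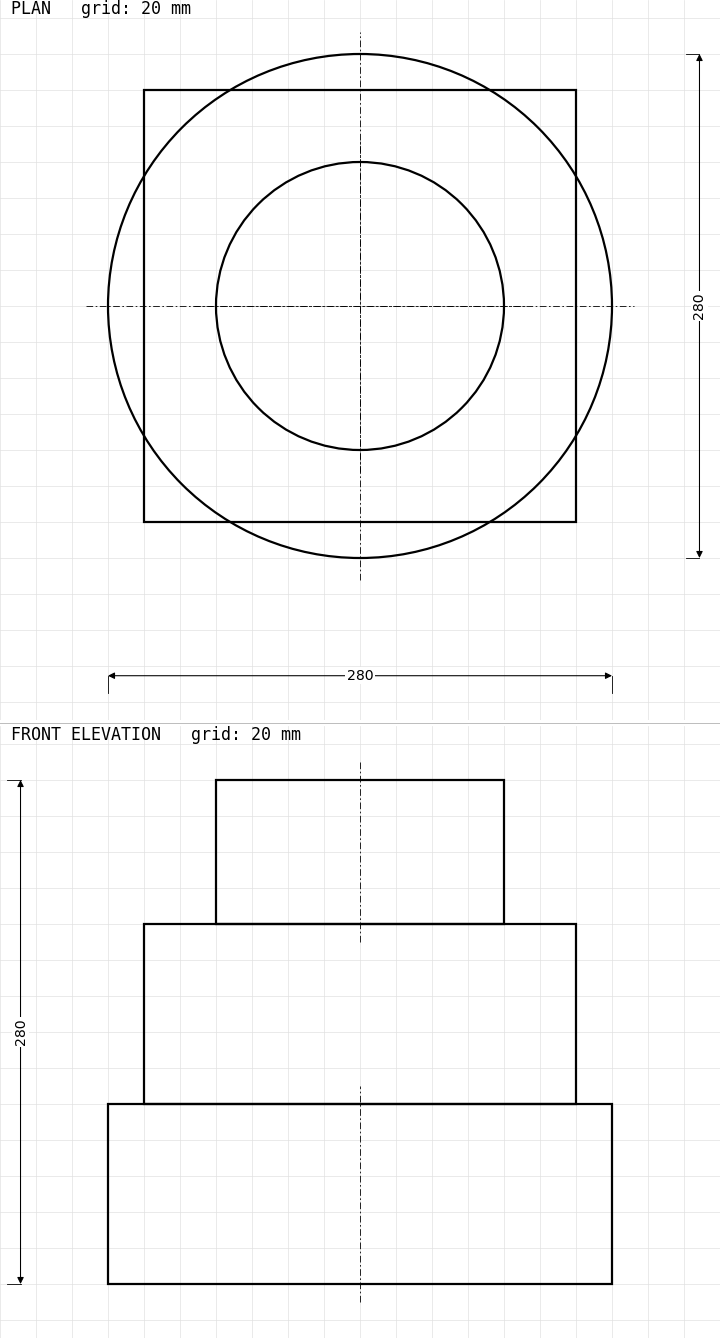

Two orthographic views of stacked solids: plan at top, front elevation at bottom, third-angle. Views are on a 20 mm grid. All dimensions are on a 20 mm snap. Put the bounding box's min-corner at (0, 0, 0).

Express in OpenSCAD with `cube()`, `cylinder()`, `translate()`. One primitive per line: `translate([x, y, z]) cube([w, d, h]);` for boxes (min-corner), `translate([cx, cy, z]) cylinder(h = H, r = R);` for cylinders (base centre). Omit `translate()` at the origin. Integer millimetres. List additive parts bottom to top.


translate([140, 140, 0]) cylinder(h = 100, r = 140);
translate([20, 20, 100]) cube([240, 240, 100]);
translate([140, 140, 200]) cylinder(h = 80, r = 80);


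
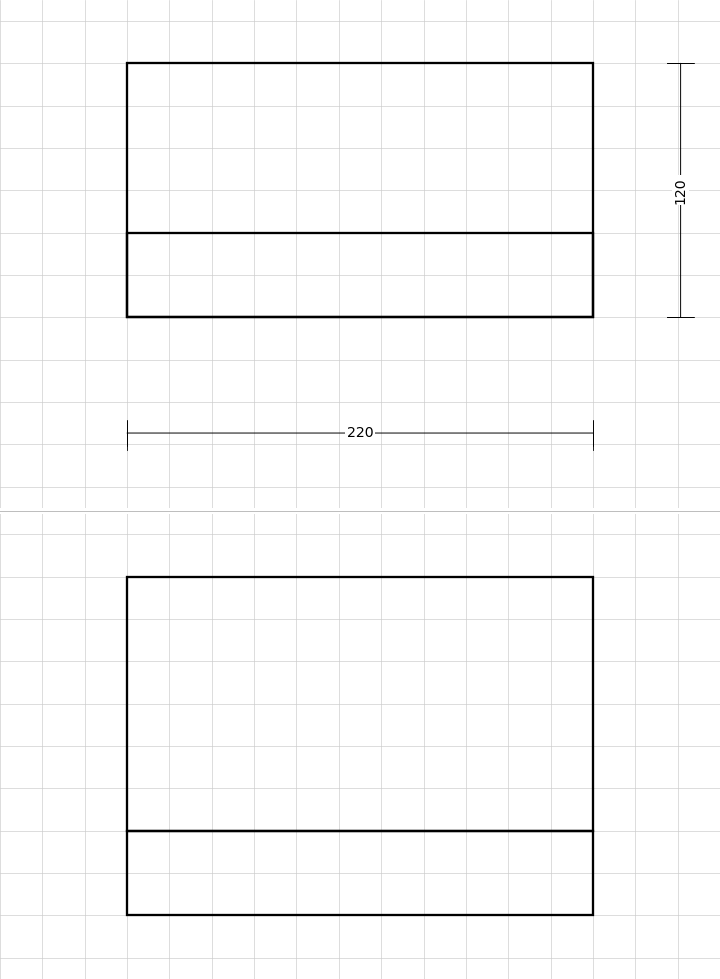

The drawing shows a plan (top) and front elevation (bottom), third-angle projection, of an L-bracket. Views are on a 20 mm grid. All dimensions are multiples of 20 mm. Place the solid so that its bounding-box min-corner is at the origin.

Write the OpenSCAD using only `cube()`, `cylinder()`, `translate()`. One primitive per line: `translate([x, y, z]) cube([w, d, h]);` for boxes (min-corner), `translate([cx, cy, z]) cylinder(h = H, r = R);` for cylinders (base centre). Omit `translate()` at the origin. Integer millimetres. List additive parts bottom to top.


cube([220, 120, 40]);
translate([0, 0, 40]) cube([220, 40, 120]);


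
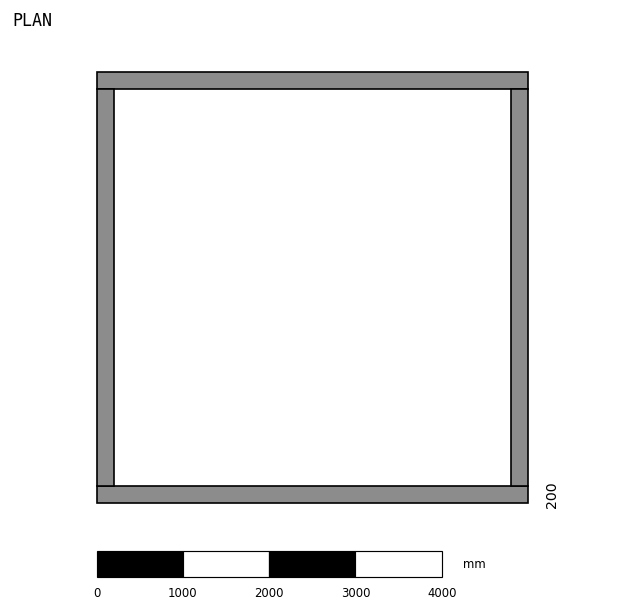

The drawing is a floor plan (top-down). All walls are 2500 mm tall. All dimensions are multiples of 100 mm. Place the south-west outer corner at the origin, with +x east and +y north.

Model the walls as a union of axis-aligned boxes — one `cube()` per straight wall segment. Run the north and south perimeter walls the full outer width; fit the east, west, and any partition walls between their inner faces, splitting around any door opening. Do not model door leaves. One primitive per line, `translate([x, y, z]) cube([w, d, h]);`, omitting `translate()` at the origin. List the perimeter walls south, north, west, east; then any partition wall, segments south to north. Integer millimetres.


cube([5000, 200, 2500]);
translate([0, 4800, 0]) cube([5000, 200, 2500]);
translate([0, 200, 0]) cube([200, 4600, 2500]);
translate([4800, 200, 0]) cube([200, 4600, 2500]);
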